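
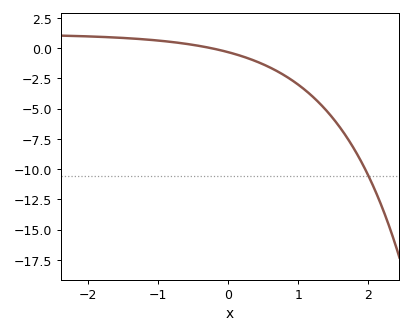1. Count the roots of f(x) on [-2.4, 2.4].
1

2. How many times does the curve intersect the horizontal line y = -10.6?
1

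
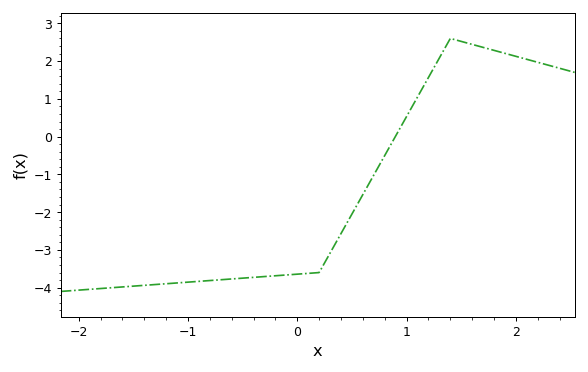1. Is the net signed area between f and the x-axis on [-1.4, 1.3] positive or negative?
negative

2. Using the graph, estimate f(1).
0.5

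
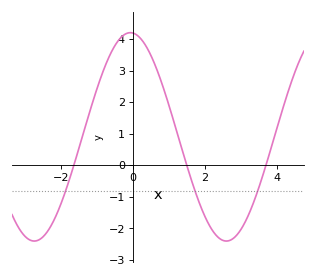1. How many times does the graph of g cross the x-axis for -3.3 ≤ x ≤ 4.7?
3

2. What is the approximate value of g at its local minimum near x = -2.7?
-2.4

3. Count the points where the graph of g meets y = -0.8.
3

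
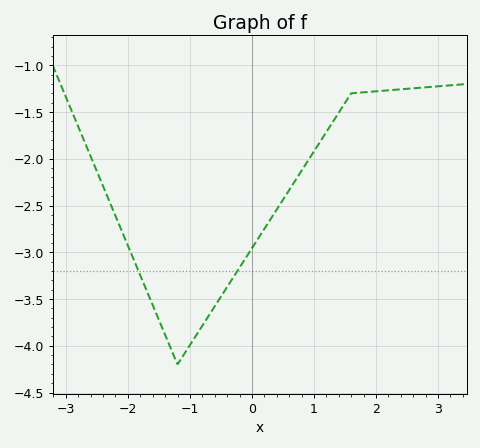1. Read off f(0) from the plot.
-2.96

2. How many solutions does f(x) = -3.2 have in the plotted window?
2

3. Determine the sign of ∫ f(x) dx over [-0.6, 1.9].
negative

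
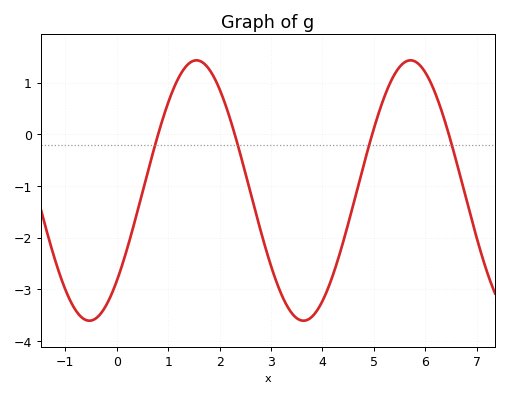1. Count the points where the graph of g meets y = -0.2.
4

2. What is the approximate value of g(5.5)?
1.3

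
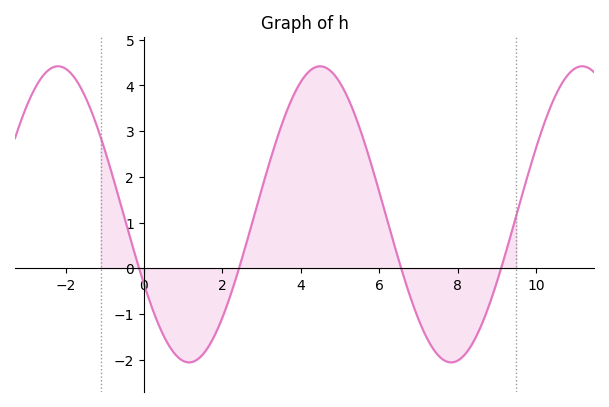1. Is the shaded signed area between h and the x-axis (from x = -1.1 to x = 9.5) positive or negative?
positive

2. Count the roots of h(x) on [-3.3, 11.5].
4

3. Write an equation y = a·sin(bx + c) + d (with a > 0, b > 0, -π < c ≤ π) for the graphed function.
y = 3.24sin(0.94x - 2.65) + 1.18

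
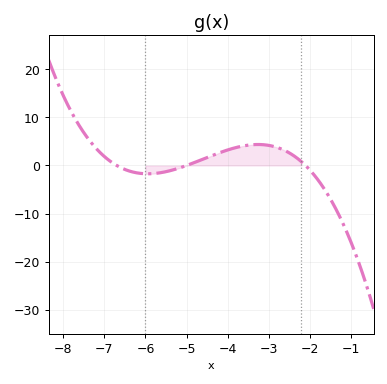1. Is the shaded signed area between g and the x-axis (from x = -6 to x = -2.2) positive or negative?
positive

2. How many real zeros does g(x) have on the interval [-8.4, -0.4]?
3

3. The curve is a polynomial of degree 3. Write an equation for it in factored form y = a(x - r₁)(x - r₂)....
y = -0.63(x + 6.7)(x + 5)(x + 2.1)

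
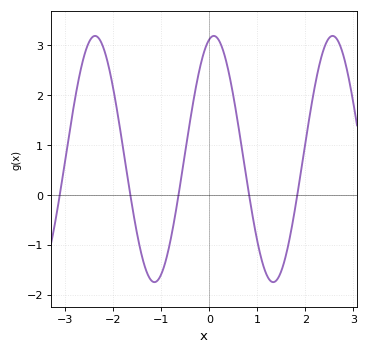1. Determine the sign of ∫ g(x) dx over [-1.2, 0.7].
positive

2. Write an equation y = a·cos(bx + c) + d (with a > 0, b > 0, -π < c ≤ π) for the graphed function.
y = 2.47cos(2.54x - 0.242) + 0.72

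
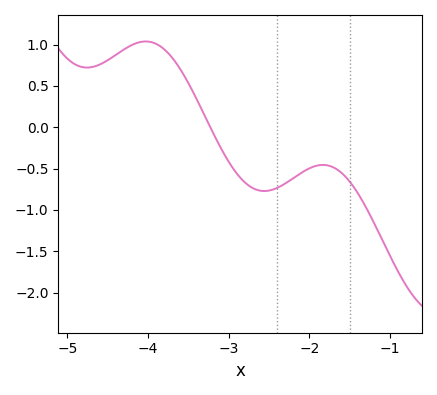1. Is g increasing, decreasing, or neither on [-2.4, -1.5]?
neither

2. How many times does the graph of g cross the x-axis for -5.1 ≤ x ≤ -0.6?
1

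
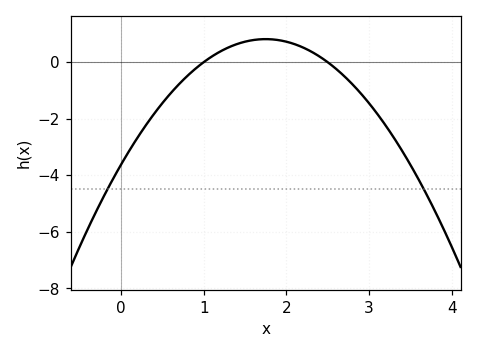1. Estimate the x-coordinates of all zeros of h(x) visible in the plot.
1, 2.5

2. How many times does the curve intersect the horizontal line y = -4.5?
2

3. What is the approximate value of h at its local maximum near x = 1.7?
0.8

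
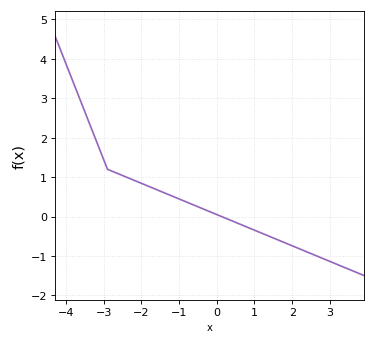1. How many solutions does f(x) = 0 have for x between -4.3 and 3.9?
1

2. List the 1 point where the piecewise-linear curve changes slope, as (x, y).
(-2.9, 1.2)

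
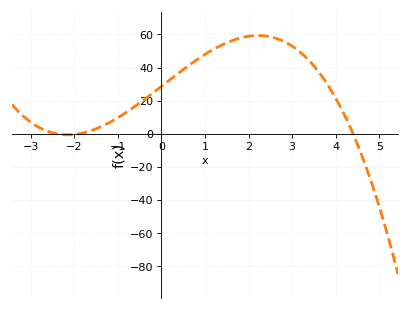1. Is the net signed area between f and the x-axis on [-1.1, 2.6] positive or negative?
positive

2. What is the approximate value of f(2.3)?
59.3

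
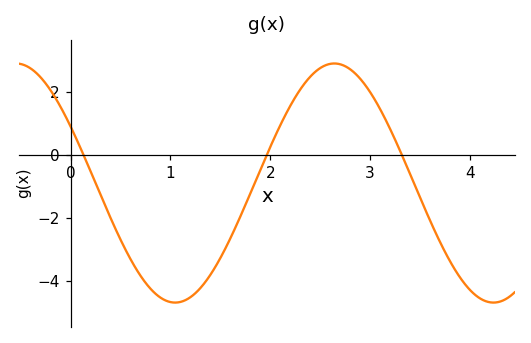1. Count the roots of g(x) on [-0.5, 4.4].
3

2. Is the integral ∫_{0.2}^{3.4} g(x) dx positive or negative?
negative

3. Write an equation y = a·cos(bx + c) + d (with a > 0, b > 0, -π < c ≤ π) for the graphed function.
y = 3.79cos(1.97x + 1.08) - 0.89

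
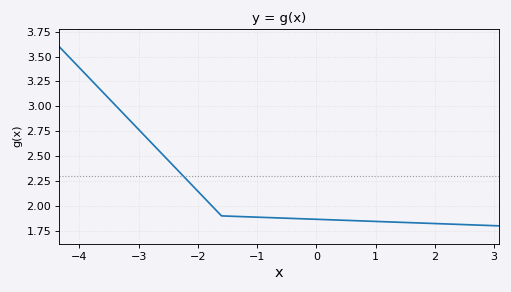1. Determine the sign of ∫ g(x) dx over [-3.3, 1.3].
positive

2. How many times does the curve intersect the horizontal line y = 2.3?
1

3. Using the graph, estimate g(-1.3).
1.89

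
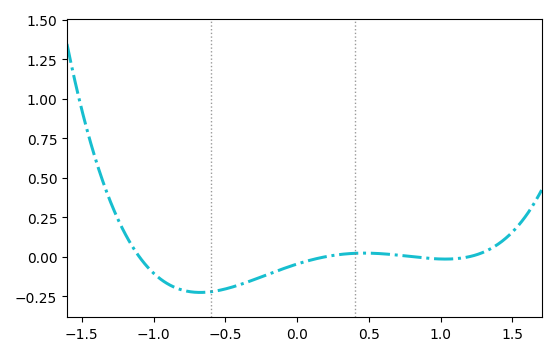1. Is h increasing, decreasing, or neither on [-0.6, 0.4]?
increasing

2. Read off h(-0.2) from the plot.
-0.111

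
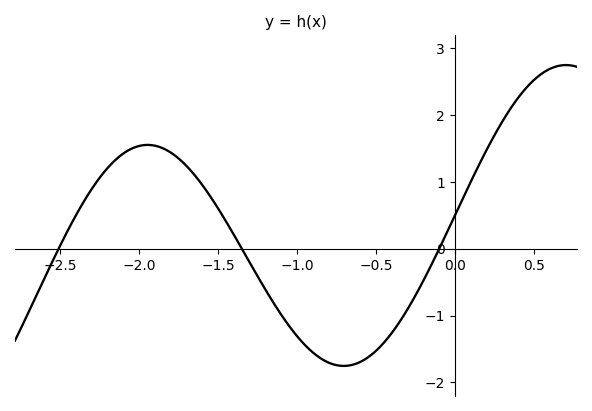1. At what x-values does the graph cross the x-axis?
-2.51, -1.35, -0.099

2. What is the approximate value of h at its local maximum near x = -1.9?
1.55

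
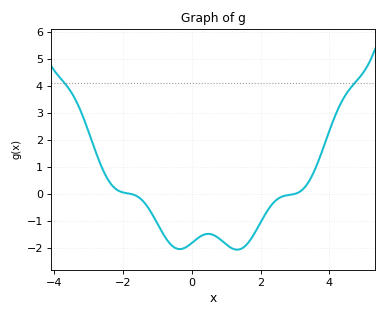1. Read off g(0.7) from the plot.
-1.6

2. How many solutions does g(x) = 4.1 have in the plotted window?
2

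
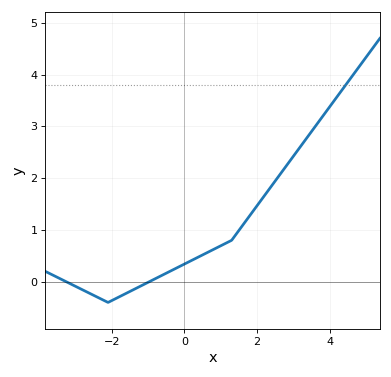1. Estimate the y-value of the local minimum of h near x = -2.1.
-0.4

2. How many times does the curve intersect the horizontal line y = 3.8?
1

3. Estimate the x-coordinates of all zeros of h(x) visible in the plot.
-3.25, -0.967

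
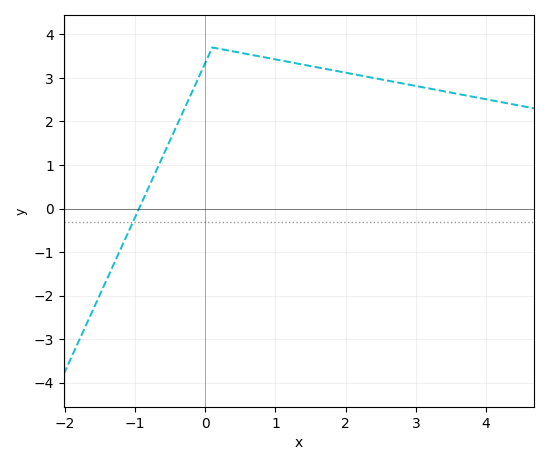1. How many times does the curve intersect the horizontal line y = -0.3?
1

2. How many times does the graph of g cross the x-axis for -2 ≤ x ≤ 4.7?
1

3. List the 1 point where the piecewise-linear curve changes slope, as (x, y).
(0.1, 3.7)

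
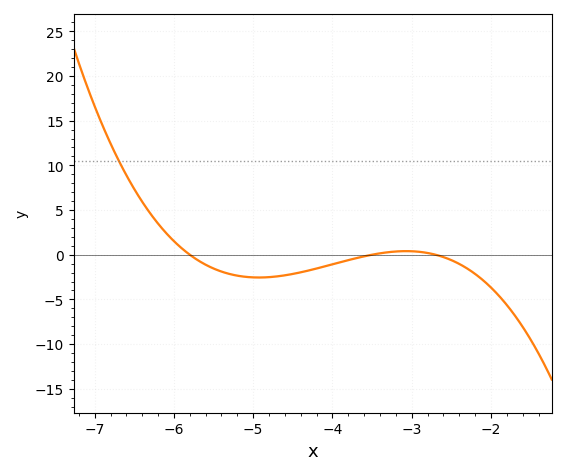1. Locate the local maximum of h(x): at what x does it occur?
-3.1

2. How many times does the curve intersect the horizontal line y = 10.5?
1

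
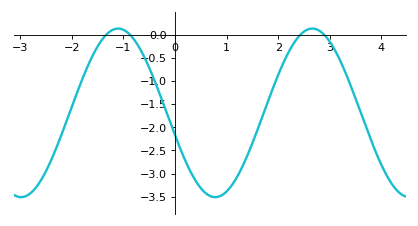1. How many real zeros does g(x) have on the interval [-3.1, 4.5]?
4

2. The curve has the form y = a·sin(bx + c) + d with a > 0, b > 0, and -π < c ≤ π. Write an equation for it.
y = 1.82sin(1.7x - 2.9) - 1.69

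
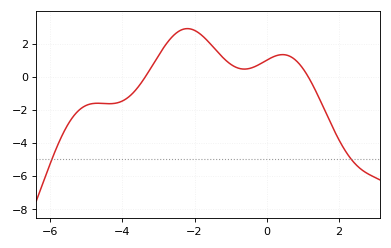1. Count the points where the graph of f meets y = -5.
2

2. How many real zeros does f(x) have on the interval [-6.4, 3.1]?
2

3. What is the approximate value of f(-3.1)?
1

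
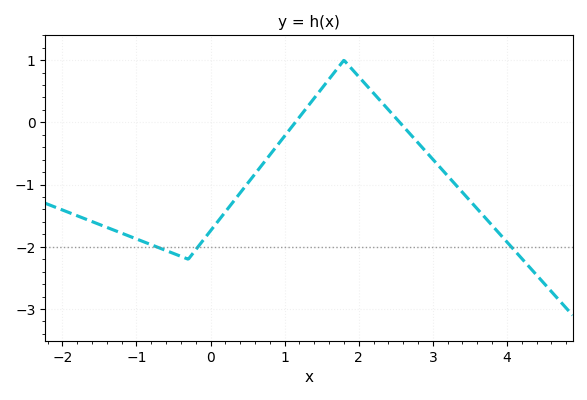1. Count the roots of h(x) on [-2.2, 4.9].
2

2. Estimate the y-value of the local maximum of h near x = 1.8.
1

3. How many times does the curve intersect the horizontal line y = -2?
3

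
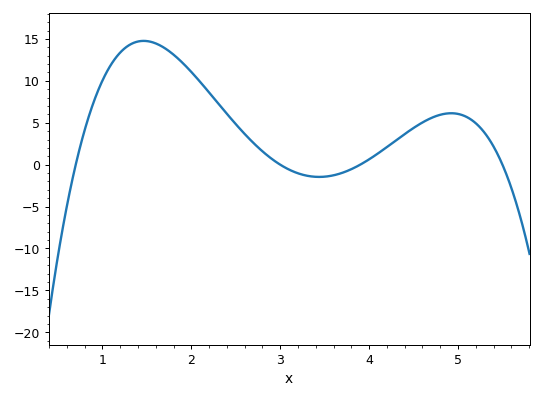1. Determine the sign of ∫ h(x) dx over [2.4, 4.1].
positive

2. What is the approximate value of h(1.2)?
13.4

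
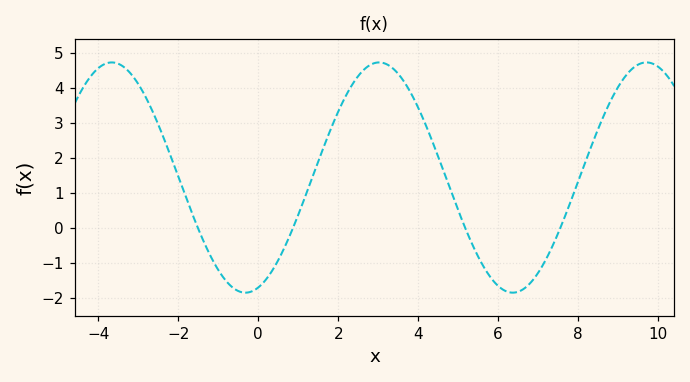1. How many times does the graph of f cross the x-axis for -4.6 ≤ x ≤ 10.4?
4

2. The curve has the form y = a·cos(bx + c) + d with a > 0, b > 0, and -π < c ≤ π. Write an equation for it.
y = 3.29cos(0.94x - 2.84) + 1.43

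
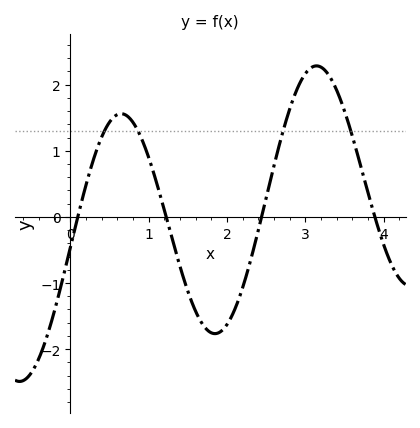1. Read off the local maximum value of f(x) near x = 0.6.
1.56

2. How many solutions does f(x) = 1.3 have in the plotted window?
4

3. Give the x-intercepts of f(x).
0.095, 1.22, 2.44, 3.89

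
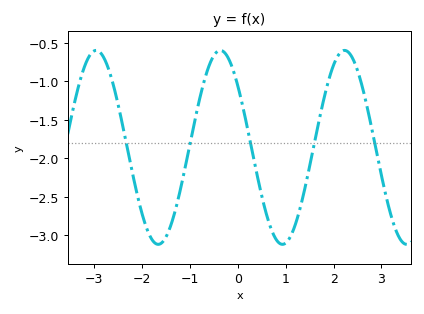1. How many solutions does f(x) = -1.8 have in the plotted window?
5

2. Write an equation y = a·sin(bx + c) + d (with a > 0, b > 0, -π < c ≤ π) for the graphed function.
y = 1.26sin(2.42x + 2.46) - 1.86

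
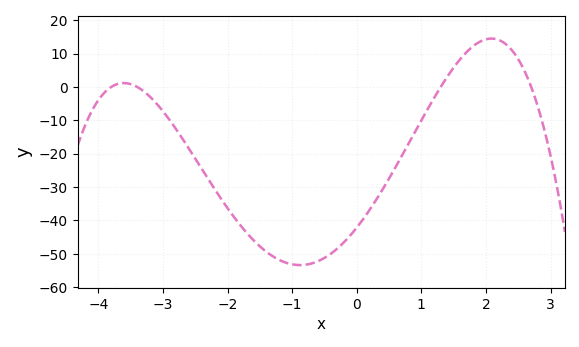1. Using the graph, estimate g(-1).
-53.2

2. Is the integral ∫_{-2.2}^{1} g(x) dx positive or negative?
negative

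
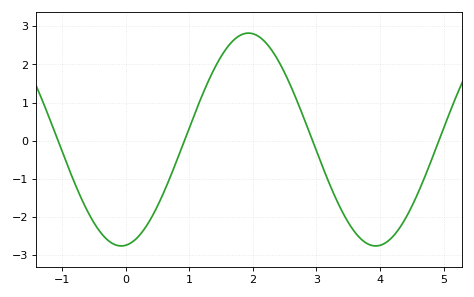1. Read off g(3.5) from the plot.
-2.14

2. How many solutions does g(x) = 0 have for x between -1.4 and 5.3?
4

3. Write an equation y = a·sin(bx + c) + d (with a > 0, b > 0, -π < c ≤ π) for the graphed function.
y = 2.79sin(1.57x - 1.46) + 0.03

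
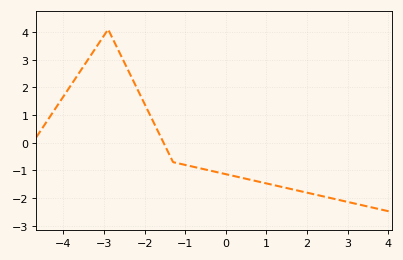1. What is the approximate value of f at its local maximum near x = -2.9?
4.1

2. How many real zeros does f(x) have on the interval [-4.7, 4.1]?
1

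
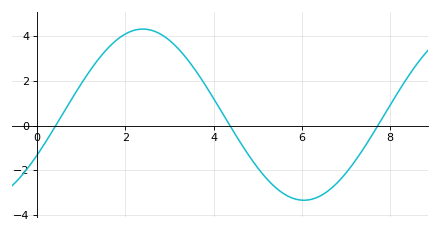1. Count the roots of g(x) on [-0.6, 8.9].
3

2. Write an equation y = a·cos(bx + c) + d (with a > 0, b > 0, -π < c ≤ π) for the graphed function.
y = 3.83cos(0.86x - 2.06) + 0.49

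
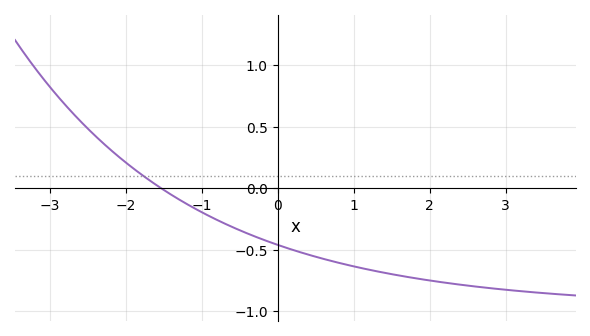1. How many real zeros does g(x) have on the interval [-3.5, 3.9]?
1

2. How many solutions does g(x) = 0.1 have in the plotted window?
1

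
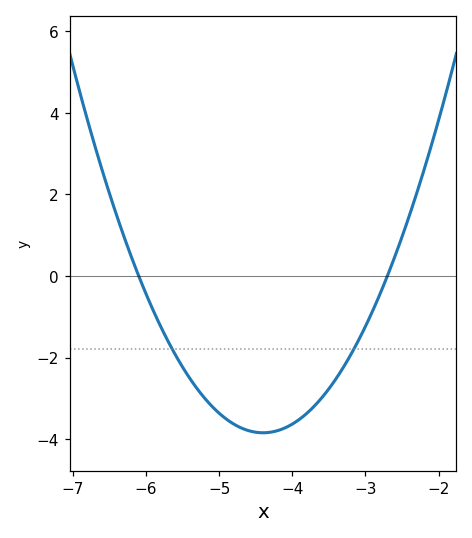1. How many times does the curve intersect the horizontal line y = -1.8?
2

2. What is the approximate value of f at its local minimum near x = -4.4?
-3.8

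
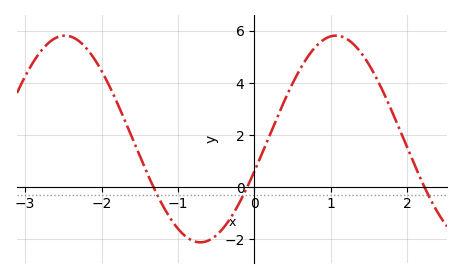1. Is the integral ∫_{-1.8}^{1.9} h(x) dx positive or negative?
positive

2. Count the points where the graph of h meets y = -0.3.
3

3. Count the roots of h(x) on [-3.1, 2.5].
3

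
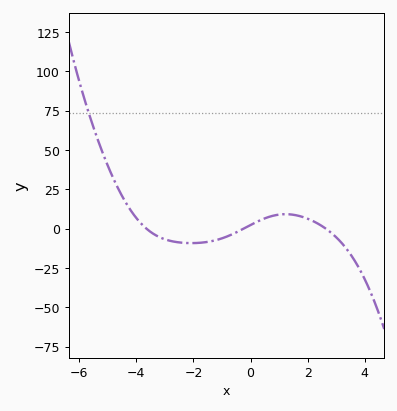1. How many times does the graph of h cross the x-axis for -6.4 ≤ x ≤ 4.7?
3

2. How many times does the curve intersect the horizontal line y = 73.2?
1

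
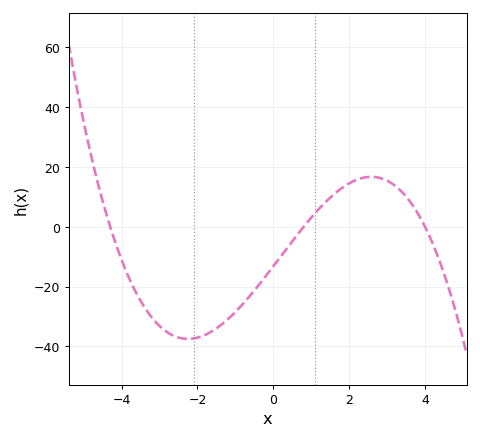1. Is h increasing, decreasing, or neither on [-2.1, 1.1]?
increasing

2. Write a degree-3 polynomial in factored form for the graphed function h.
y = -0.96(x + 4.3)(x - 0.8)(x - 4)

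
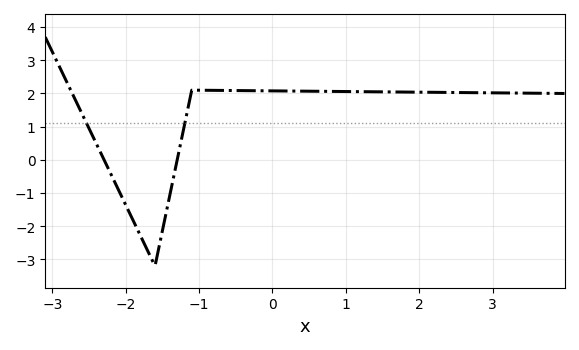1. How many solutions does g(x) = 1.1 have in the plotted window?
2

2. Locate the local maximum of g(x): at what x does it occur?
-1.1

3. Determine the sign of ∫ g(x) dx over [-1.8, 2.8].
positive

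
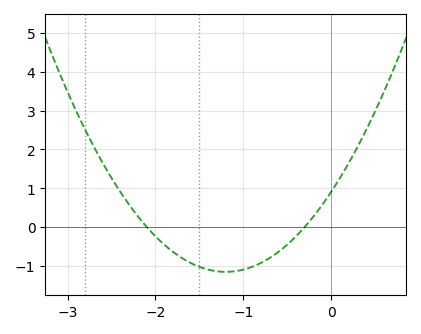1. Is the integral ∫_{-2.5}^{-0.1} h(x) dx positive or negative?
negative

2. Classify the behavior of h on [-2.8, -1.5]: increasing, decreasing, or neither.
decreasing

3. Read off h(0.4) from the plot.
2.5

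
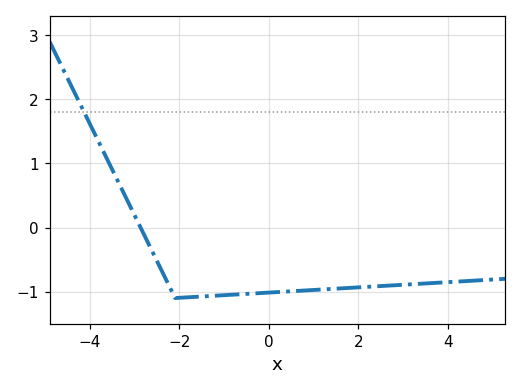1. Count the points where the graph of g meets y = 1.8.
1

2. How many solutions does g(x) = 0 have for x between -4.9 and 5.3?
1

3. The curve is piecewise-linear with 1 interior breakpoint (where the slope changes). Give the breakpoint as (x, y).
(-2.1, -1.1)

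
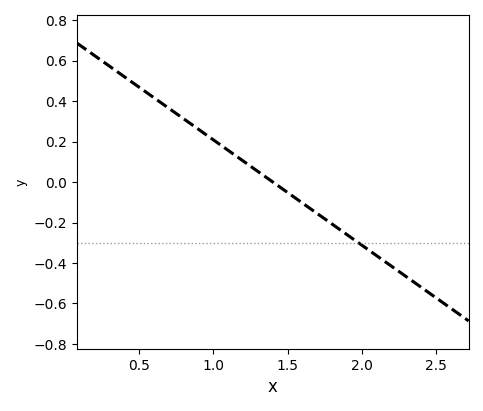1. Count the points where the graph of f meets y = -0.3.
1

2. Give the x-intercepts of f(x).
1.4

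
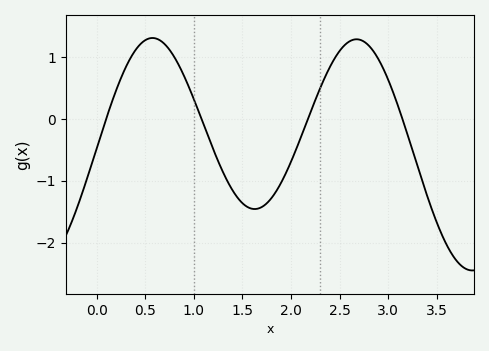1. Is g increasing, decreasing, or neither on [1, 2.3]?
neither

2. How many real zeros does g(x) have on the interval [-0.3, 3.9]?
4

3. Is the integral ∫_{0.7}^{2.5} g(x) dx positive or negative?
negative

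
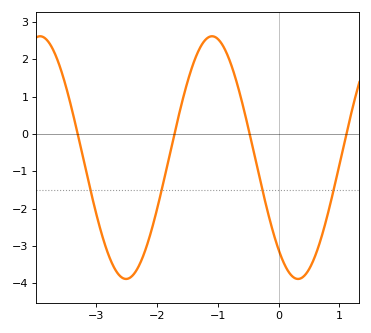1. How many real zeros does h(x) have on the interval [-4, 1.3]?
4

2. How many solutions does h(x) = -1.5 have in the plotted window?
4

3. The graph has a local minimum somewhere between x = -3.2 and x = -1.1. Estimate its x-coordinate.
-2.51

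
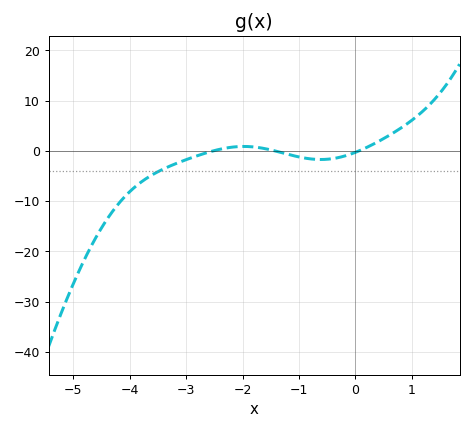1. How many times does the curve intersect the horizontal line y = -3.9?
1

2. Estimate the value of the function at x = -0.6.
-2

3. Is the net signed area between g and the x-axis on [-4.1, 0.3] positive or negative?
negative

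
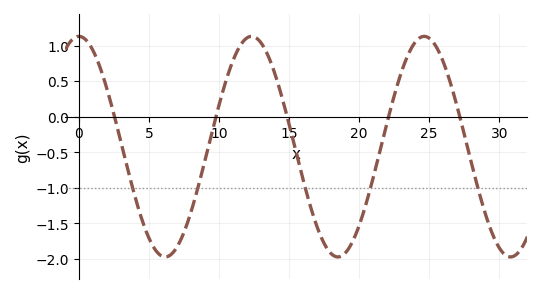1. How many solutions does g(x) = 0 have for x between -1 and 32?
5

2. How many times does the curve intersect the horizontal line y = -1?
5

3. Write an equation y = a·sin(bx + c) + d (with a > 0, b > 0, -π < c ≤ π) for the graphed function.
y = 1.55sin(0.51x + 1.57) - 0.42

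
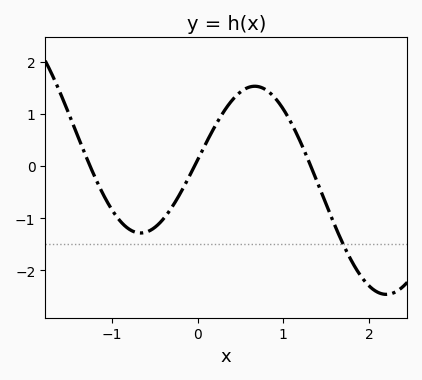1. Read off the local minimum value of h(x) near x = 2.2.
-2.5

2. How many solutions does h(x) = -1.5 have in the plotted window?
1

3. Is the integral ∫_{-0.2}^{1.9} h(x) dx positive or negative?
positive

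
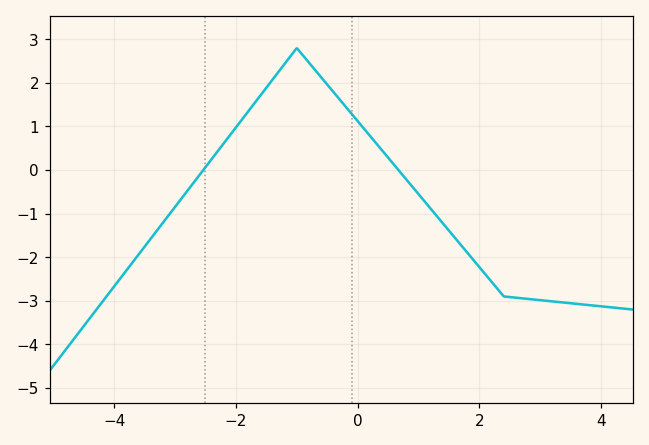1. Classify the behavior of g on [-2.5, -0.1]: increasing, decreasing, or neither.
neither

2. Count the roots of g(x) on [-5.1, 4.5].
2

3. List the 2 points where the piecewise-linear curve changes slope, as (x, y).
(-1, 2.8); (2.4, -2.9)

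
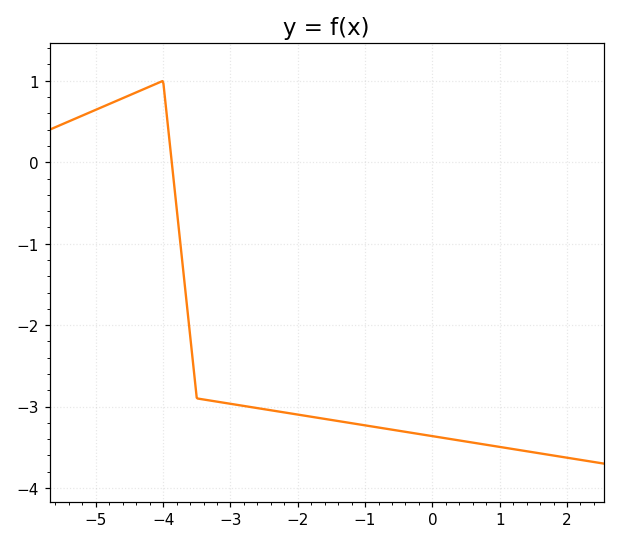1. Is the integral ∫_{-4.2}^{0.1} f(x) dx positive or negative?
negative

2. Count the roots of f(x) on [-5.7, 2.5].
1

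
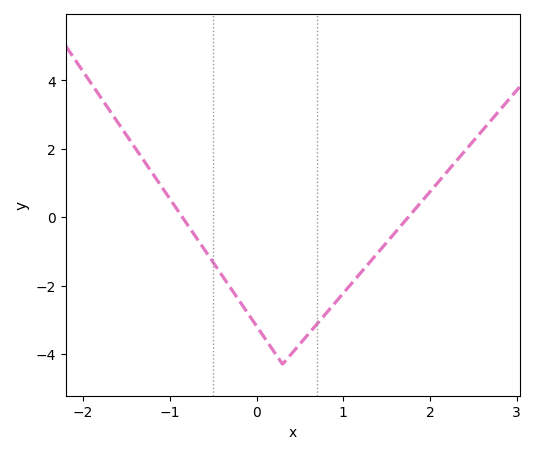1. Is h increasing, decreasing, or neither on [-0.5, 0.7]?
neither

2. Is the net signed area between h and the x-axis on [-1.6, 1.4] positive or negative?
negative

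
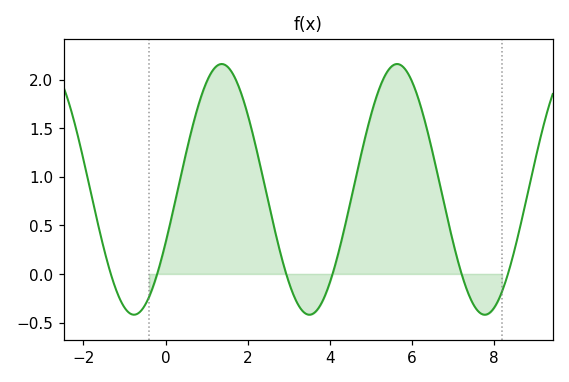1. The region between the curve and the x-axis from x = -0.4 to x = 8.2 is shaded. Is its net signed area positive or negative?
positive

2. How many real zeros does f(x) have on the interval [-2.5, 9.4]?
6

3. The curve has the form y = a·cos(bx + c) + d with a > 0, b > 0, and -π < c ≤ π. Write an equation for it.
y = 1.29cos(1.5x - 2) + 0.87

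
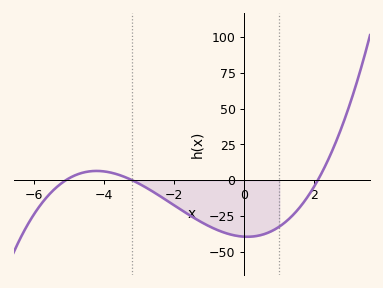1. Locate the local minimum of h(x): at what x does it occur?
0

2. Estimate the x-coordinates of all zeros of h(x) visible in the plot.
-5.2, -3.2, 2.2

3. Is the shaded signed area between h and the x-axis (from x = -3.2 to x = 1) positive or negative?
negative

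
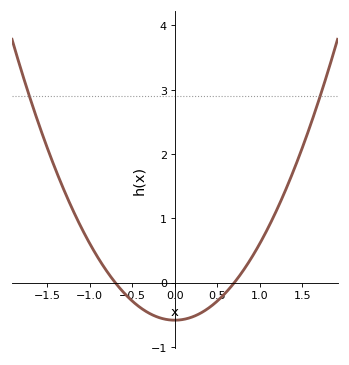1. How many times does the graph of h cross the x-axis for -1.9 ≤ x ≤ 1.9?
2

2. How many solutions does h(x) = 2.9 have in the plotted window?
2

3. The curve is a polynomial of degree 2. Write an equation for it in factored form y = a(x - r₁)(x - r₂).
y = 1.19(x + 0.7)(x - 0.7)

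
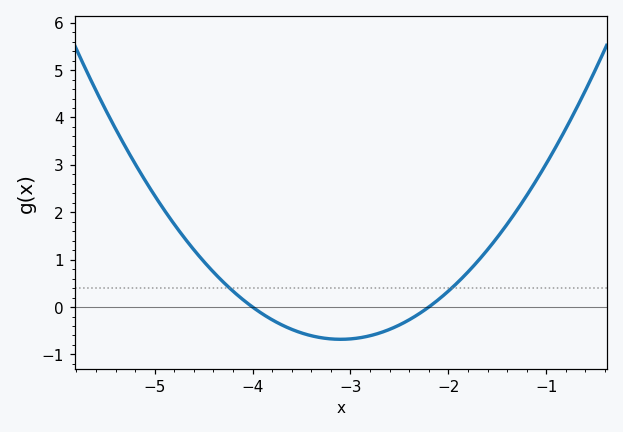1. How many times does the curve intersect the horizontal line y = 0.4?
2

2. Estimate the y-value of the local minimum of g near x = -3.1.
-0.68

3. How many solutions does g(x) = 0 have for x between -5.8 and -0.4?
2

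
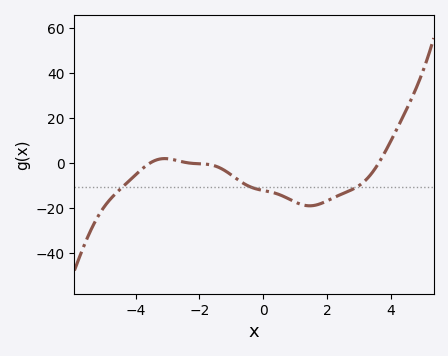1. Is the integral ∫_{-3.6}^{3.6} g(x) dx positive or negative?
negative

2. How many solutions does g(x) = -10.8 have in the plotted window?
3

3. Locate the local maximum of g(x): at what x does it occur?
-3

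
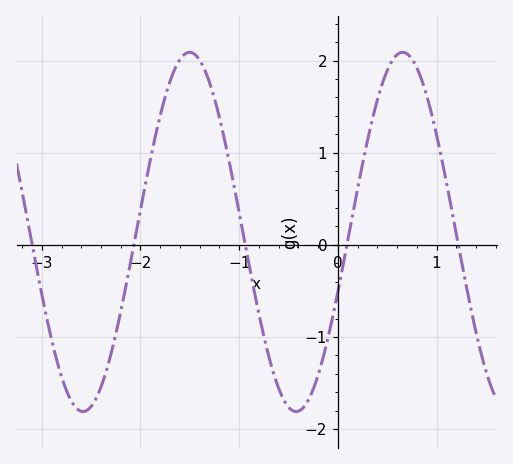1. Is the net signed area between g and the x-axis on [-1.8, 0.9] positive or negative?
positive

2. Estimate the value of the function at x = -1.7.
1.8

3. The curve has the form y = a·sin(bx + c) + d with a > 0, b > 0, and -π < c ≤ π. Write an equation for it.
y = 1.95sin(2.9x - 0.34) + 0.14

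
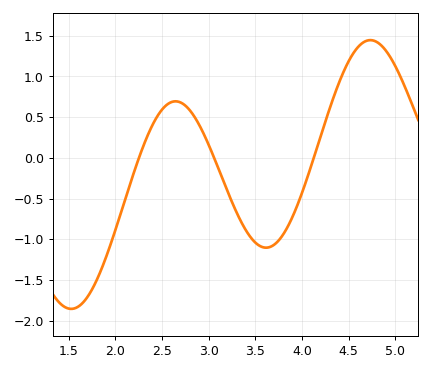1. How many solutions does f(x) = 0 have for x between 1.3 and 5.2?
3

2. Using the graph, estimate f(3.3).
-0.65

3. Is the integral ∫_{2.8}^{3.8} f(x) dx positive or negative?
negative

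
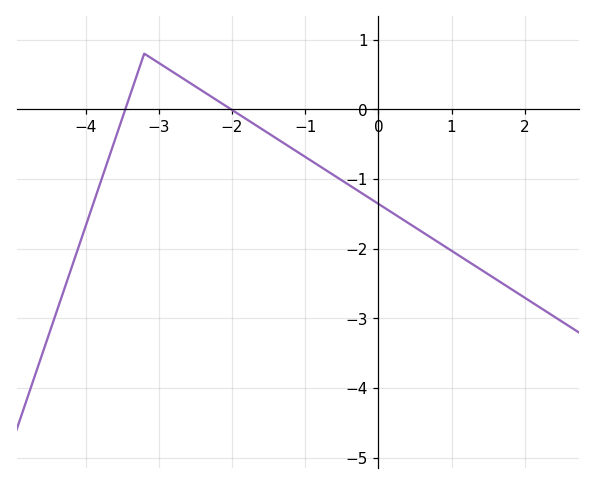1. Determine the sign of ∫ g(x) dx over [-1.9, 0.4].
negative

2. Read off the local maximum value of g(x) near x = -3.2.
0.8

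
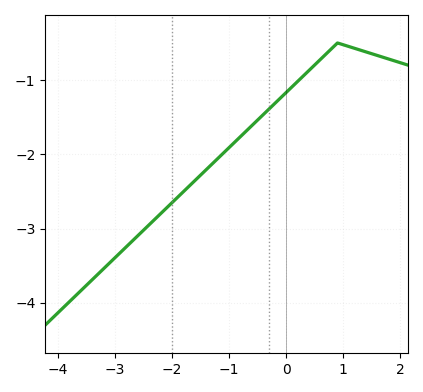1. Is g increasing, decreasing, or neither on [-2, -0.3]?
increasing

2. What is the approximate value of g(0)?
-1.2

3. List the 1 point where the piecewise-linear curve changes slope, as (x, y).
(0.9, -0.5)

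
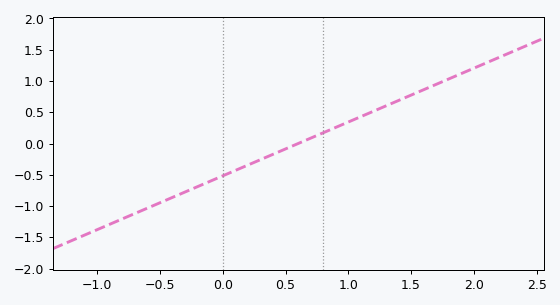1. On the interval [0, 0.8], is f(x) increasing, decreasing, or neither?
increasing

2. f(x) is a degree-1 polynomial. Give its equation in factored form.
y = 0.86(x - 0.6)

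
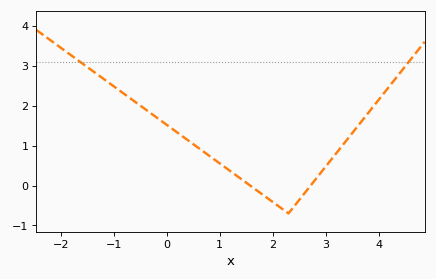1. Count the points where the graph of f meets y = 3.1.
2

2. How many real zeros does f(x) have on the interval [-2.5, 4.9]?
2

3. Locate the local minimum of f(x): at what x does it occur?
2.3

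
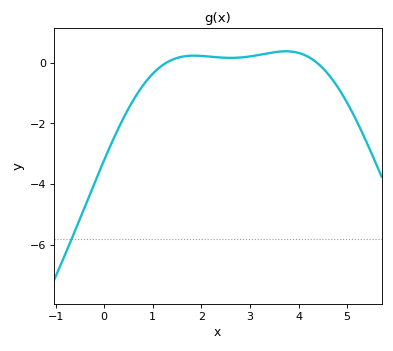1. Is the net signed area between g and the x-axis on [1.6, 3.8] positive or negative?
positive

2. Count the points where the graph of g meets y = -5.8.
1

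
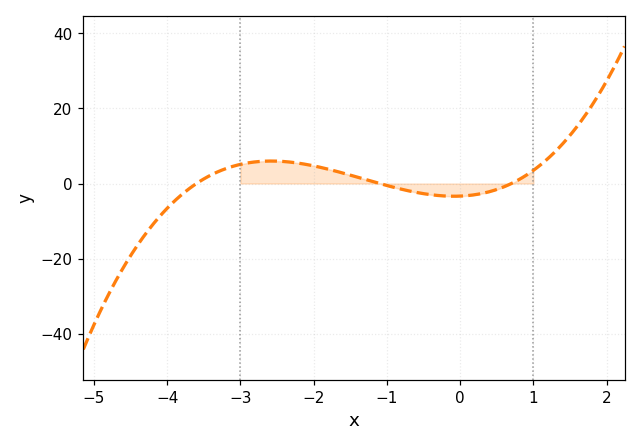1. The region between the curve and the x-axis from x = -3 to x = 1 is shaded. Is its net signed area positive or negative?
positive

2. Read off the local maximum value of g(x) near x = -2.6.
5.99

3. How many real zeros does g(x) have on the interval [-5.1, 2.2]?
3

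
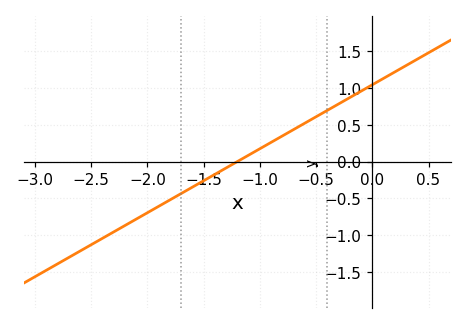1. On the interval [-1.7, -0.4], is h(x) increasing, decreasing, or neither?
increasing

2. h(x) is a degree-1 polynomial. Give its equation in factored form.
y = 0.87(x + 1.2)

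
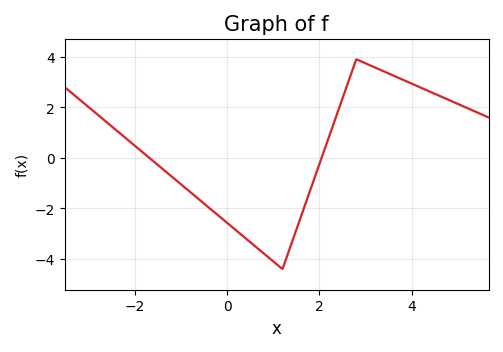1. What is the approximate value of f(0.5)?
-3.33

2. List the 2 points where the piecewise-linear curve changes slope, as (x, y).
(1.2, -4.4); (2.8, 3.9)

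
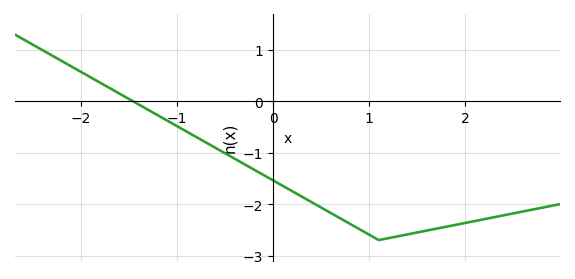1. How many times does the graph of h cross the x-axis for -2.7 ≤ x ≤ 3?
1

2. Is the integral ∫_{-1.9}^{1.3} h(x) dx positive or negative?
negative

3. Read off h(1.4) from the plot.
-2.59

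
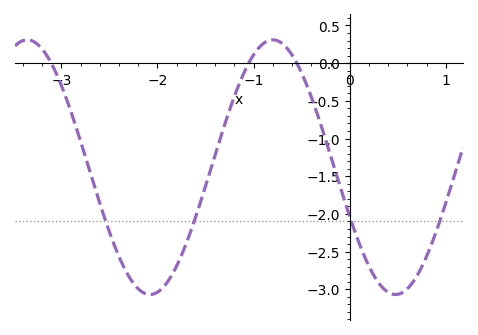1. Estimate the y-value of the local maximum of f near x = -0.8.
0.31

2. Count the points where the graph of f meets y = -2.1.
4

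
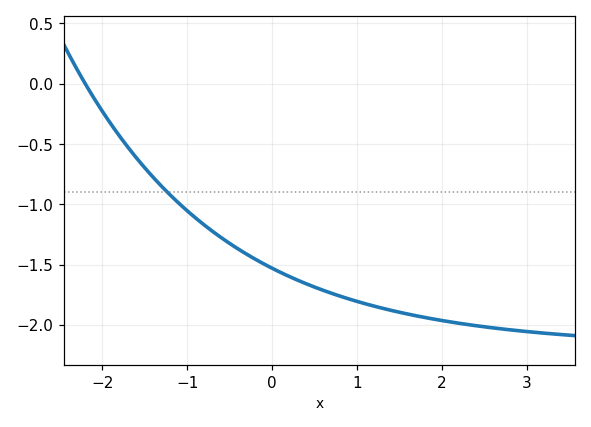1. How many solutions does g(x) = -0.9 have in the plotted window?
1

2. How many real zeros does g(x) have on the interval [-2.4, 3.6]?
1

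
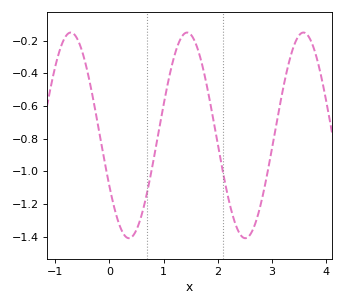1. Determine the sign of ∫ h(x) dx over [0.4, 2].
negative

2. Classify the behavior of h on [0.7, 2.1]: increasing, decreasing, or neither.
neither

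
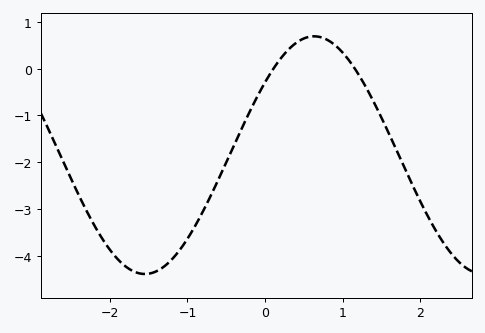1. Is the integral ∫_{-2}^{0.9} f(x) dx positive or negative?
negative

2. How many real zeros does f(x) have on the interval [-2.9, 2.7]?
2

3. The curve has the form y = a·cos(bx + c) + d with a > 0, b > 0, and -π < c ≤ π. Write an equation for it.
y = 2.54cos(1.44x - 0.912) - 1.85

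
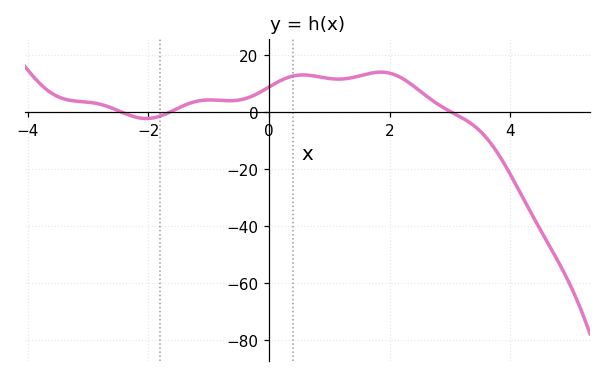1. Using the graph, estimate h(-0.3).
6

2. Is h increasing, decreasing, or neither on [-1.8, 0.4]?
neither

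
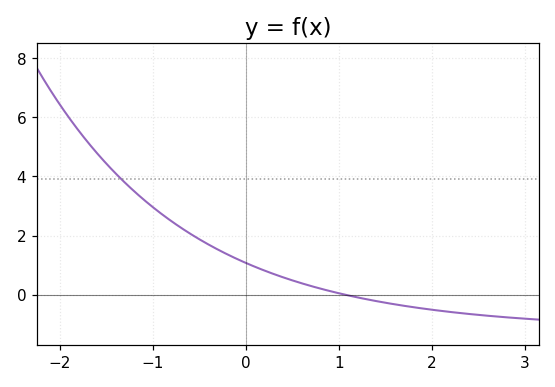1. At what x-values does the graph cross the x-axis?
1.1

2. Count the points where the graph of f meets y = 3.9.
1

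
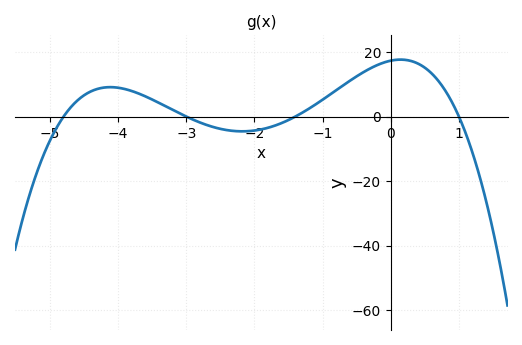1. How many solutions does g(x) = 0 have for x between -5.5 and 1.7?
4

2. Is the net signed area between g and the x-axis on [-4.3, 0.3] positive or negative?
positive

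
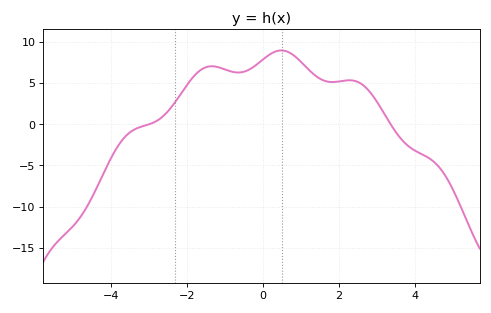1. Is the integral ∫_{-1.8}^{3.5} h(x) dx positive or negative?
positive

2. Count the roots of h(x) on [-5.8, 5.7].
2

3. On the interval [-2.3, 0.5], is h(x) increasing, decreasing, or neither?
neither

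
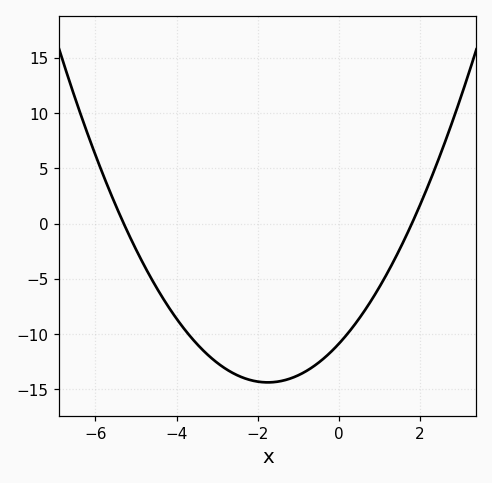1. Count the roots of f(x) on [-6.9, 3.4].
2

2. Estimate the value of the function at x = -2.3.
-14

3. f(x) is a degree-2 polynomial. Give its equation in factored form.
y = 1.14(x + 5.3)(x - 1.8)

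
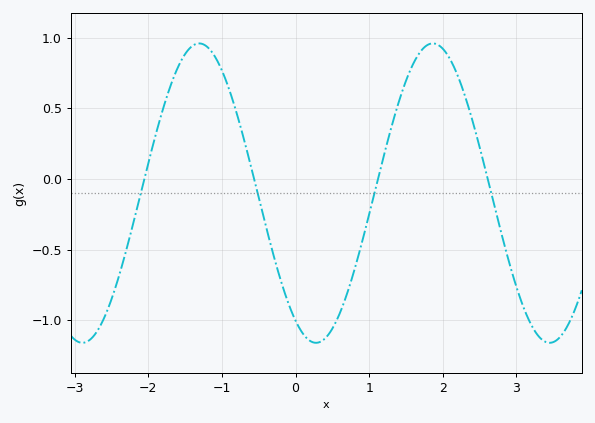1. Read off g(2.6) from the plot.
0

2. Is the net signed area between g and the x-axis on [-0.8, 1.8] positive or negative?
negative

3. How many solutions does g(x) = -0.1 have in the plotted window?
4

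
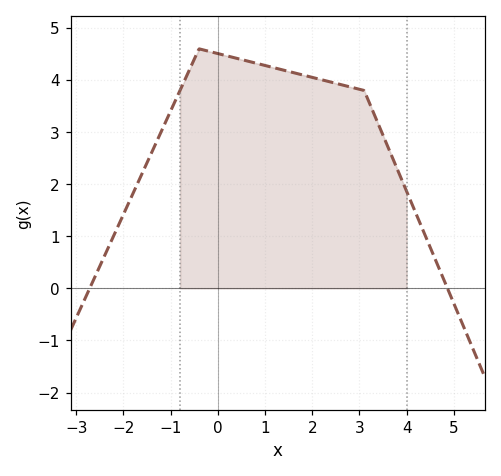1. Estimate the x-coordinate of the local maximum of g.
-0.399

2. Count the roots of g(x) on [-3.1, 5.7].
2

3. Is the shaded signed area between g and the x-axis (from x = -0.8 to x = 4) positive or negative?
positive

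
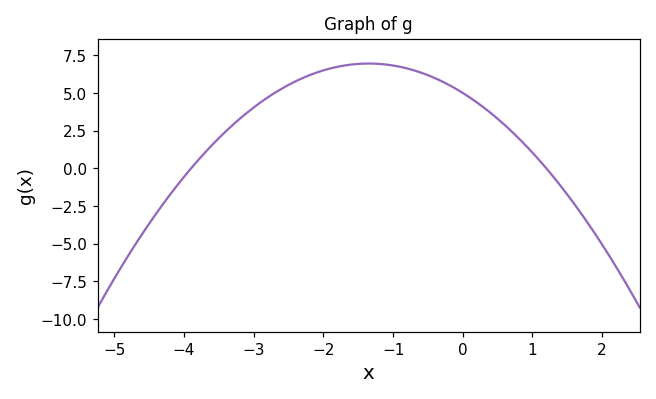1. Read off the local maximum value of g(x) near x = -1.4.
7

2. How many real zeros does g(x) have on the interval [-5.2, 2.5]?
2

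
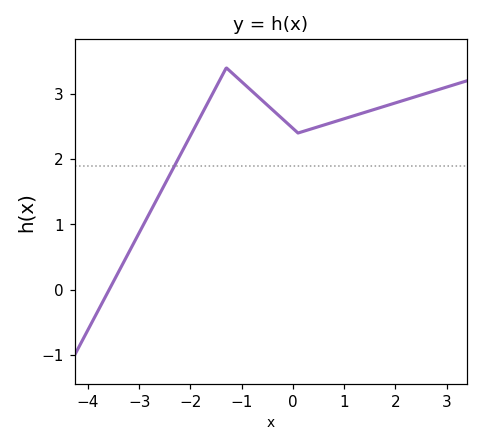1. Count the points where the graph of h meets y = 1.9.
1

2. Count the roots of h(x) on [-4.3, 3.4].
1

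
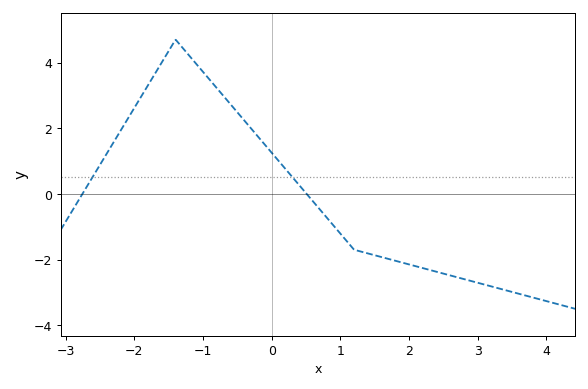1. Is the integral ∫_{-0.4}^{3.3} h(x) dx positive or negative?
negative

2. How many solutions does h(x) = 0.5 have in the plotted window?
2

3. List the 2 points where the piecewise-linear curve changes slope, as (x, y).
(-1.4, 4.7); (1.2, -1.7)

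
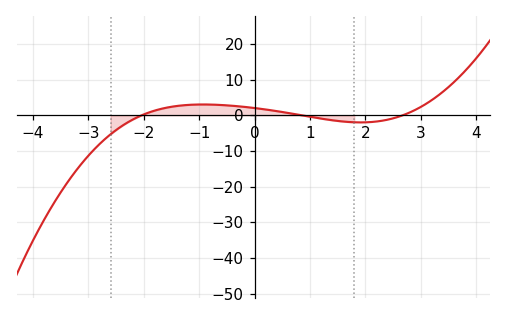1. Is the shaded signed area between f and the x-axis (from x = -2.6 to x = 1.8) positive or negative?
positive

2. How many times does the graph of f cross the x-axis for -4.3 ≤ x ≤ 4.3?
3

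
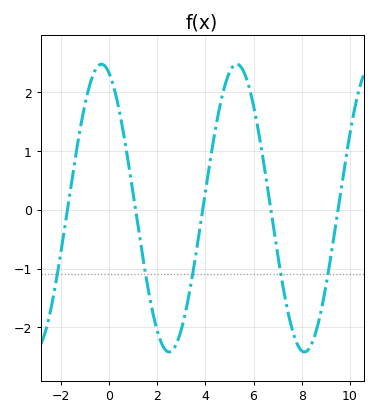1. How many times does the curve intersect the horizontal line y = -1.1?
5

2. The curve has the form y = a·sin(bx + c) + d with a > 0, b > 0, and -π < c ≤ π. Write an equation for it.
y = 2.45sin(1.1x + 1.9) + 0.03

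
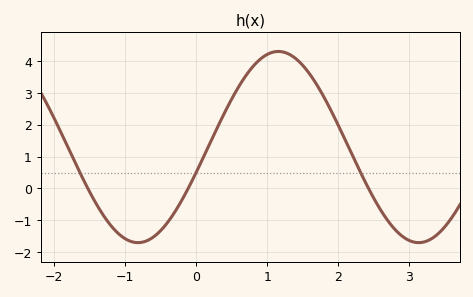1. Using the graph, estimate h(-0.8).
-1.7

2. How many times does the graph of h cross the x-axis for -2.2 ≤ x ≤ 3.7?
3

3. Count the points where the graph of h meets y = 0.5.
3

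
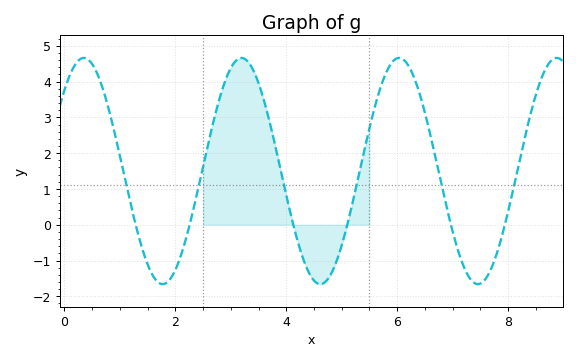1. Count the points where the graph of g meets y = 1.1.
6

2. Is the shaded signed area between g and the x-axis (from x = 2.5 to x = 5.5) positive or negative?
positive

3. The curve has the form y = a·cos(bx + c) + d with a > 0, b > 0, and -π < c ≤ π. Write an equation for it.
y = 3.16cos(2.21x - 0.772) + 1.5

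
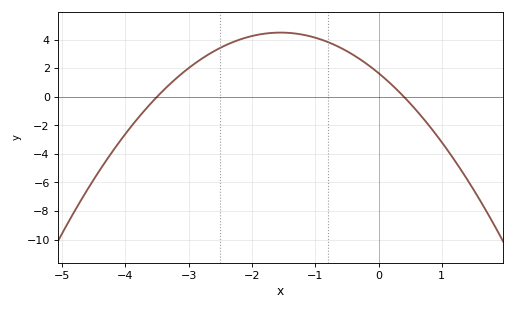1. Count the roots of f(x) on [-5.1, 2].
2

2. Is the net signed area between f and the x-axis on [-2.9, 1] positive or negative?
positive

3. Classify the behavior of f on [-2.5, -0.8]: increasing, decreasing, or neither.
neither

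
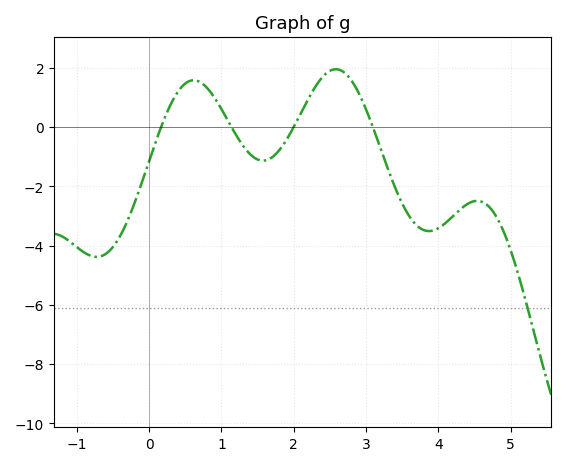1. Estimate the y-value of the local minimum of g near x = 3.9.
-3.5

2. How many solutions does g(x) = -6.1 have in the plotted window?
1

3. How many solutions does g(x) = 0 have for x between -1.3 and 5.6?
4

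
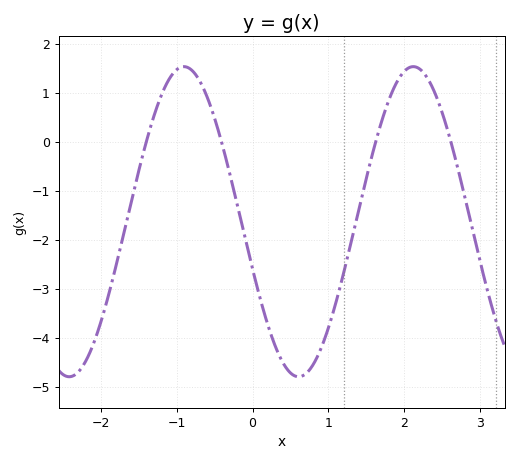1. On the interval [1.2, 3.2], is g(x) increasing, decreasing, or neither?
neither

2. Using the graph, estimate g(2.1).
1.5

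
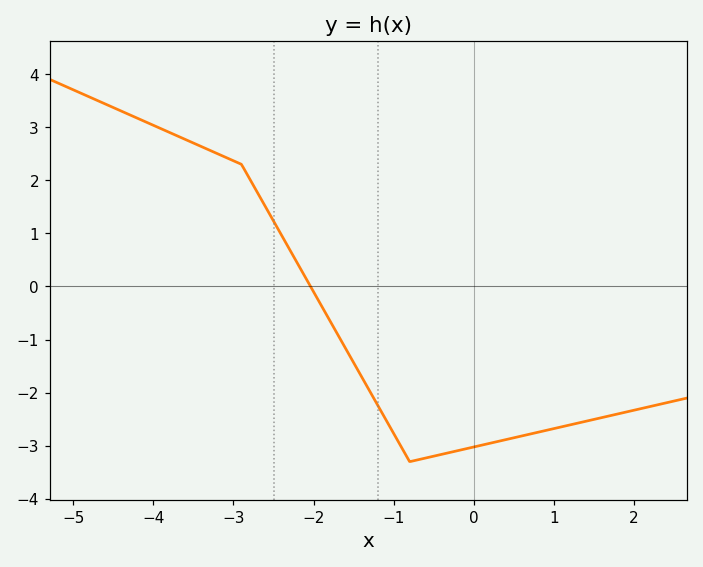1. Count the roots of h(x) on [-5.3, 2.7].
1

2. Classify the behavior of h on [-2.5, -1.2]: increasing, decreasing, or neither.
decreasing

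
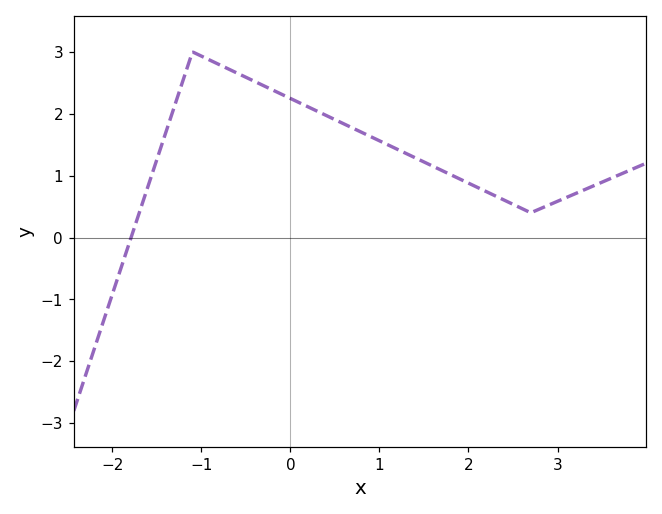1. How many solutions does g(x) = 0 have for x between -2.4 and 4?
1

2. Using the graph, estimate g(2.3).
0.674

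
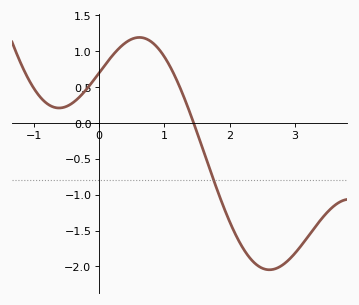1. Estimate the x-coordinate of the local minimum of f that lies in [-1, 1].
-0.6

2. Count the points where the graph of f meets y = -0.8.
1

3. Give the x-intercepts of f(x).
1.4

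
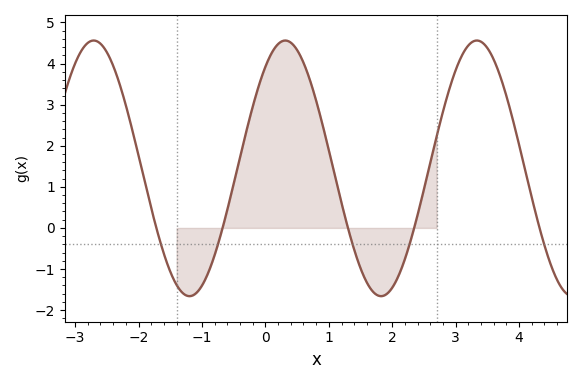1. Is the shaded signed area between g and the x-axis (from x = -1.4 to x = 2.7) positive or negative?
positive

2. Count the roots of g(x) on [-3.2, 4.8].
5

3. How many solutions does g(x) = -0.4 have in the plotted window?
5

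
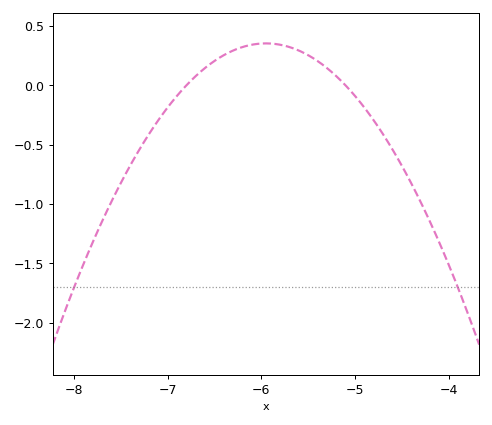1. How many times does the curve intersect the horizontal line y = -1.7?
2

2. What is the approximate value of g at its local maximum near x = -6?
0.35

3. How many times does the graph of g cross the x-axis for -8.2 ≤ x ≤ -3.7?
2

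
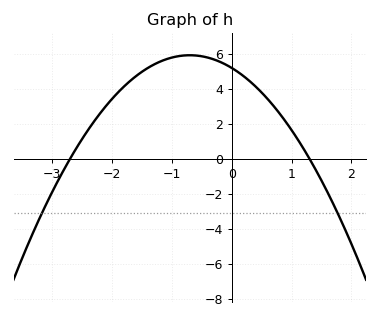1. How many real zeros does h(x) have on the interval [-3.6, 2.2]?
2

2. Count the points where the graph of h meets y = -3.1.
2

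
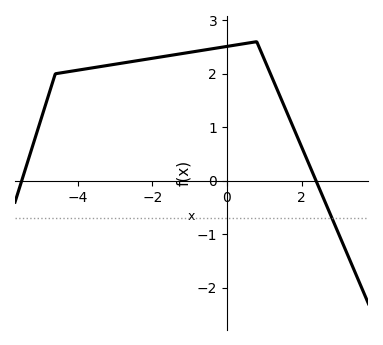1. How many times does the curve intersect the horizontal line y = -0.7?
1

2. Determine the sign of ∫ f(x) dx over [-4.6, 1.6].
positive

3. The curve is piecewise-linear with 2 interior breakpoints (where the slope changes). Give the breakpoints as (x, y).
(-4.6, 2); (0.8, 2.6)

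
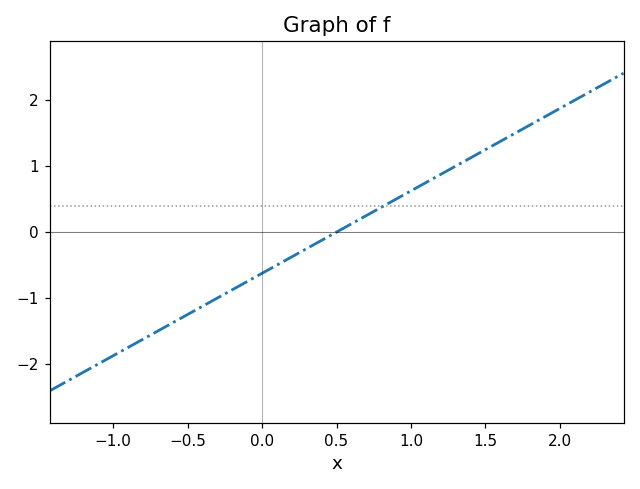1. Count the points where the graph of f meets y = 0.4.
1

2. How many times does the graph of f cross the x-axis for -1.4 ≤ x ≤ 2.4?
1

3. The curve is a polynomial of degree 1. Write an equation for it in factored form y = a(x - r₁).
y = 1.25(x - 0.5)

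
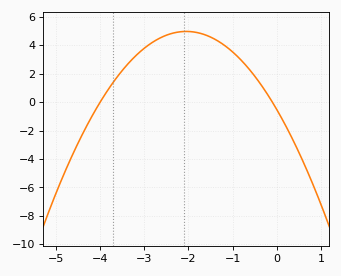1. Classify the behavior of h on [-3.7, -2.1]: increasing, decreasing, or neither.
increasing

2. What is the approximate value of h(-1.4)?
4.4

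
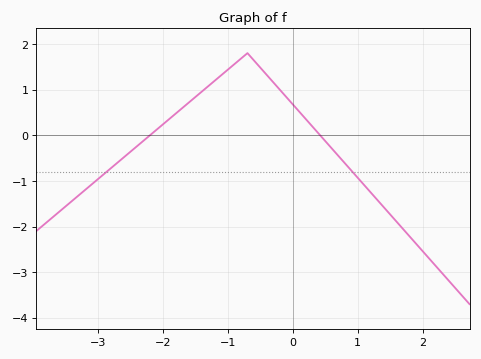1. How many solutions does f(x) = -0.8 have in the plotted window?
2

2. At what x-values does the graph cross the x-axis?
-2.2, 0.4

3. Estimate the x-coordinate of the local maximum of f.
-0.7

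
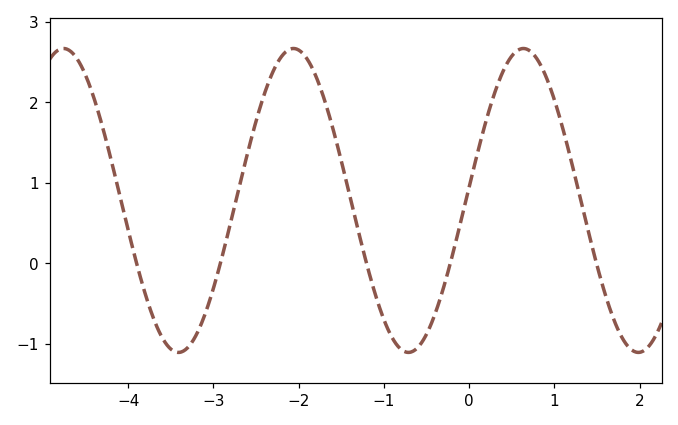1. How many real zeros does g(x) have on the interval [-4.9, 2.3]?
5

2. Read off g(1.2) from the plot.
1.26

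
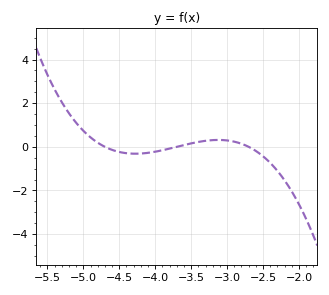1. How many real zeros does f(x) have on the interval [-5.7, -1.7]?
3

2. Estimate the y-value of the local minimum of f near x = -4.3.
-0.4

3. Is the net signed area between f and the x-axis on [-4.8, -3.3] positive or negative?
negative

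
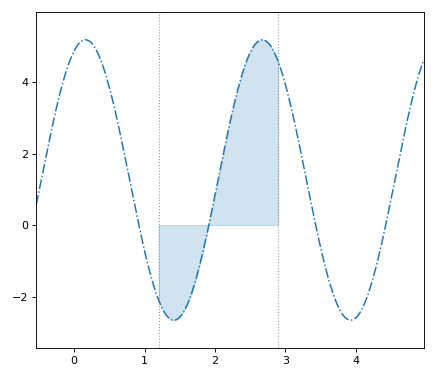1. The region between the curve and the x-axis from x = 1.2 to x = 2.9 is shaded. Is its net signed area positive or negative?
positive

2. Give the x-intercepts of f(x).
0.9, 1.9, 3.4, 4.4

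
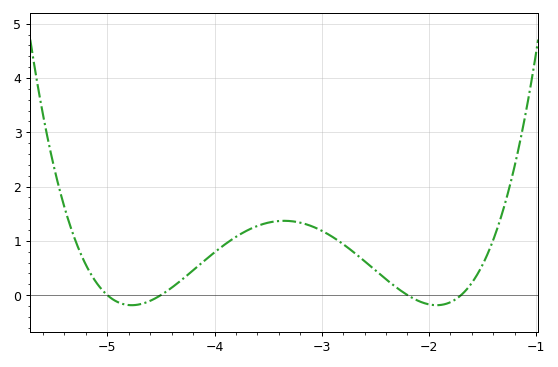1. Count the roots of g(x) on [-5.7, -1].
4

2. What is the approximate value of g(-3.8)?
1.07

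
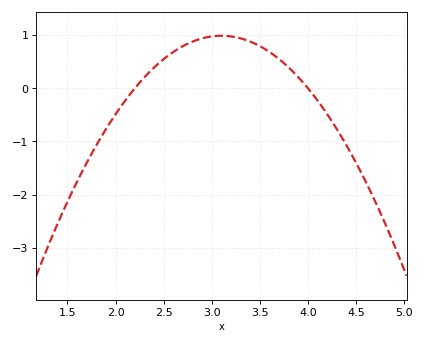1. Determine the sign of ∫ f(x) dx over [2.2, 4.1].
positive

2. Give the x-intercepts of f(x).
2.2, 4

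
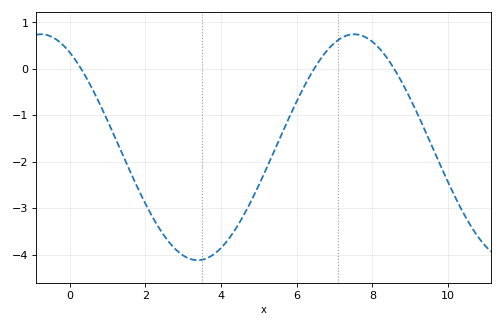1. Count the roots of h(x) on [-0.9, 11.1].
3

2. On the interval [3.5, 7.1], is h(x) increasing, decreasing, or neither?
increasing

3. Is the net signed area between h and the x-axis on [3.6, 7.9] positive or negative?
negative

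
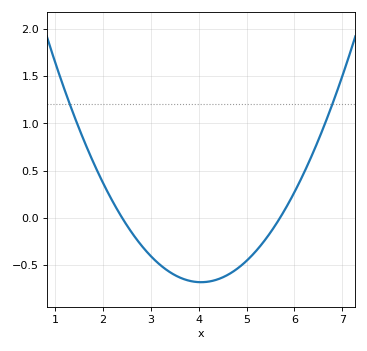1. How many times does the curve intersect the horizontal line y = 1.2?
2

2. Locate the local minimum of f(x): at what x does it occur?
4.05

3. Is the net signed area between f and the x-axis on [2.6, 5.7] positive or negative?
negative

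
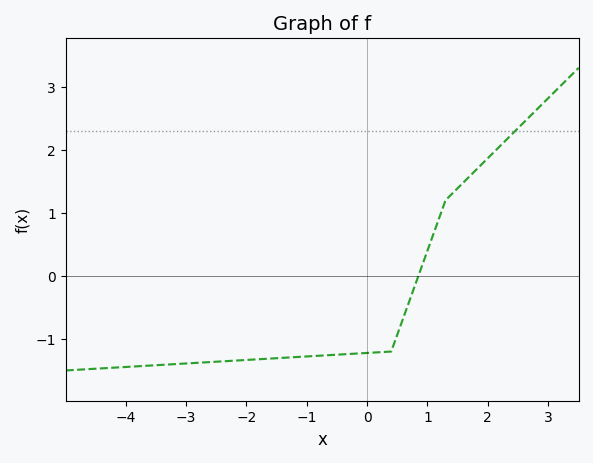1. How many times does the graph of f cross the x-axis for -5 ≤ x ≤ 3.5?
1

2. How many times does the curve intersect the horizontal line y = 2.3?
1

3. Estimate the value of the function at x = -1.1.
-1.3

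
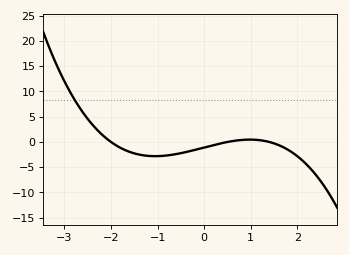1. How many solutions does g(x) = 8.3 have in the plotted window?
1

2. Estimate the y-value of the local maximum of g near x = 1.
0.469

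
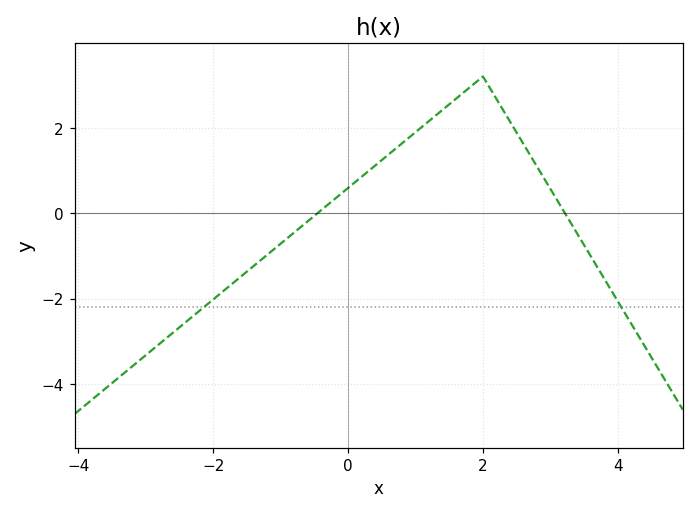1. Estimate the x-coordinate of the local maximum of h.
2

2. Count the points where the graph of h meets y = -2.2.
2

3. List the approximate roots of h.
-0.452, 3.22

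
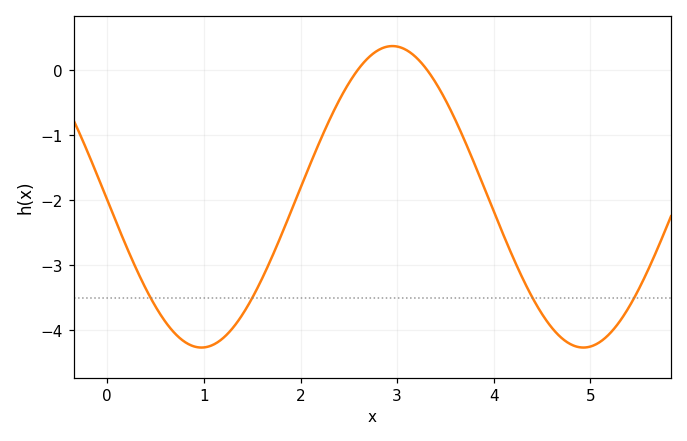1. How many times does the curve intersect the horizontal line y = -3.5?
4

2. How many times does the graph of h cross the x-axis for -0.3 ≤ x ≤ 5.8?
2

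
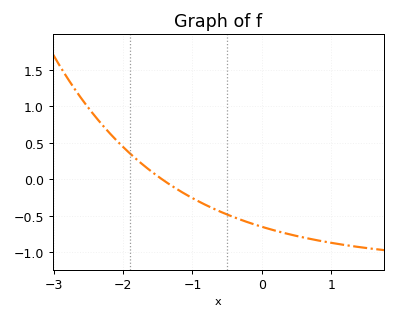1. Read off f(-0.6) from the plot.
-0.442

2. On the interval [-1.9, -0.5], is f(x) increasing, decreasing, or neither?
decreasing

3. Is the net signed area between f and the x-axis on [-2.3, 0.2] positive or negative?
negative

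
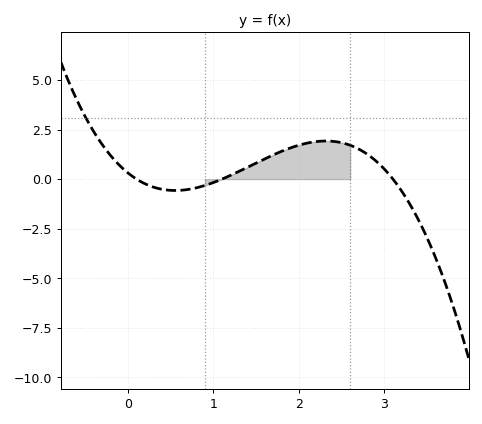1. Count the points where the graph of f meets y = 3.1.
1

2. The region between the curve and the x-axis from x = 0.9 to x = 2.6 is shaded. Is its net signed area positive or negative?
positive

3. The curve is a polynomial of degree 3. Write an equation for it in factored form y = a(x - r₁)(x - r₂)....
y = -0.91(x - 0.1)(x - 1.1)(x - 3.1)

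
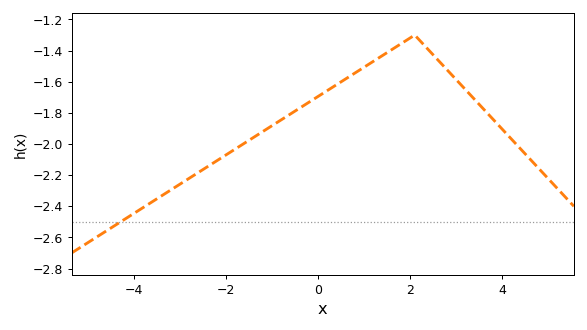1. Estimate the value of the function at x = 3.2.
-1.66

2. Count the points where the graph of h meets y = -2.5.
1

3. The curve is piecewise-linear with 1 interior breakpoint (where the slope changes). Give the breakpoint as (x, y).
(2.1, -1.3)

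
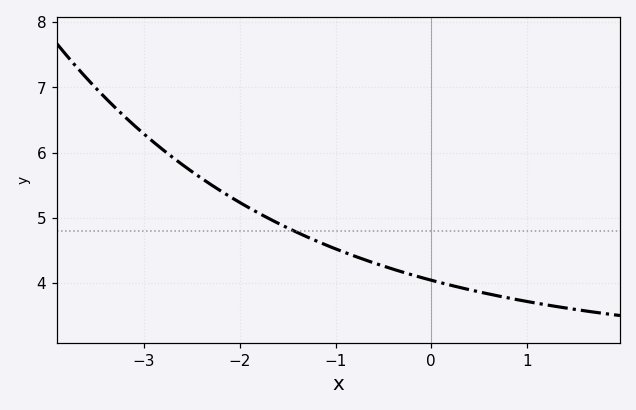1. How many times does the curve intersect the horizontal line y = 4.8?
1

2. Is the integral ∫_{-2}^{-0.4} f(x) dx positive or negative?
positive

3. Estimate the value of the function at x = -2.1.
5.32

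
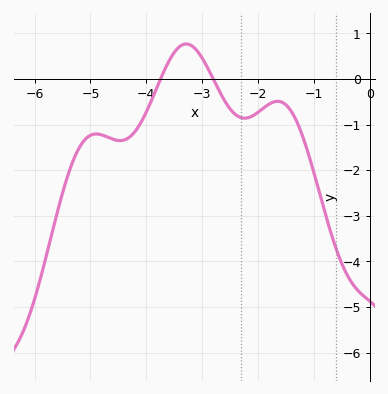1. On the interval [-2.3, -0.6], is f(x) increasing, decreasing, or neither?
neither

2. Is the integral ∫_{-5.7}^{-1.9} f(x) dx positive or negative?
negative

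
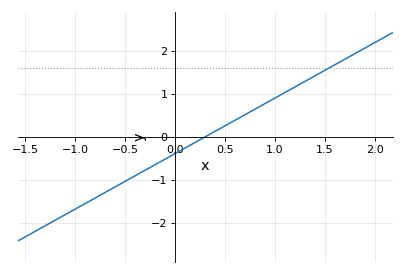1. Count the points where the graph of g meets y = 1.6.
1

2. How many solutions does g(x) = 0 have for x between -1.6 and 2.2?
1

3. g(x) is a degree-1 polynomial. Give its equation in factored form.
y = 1.29(x - 0.3)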